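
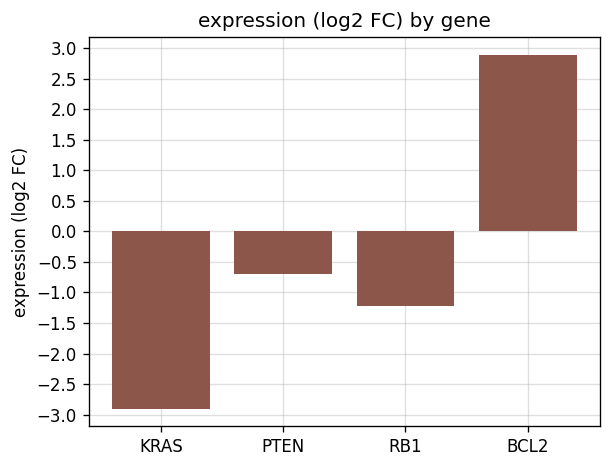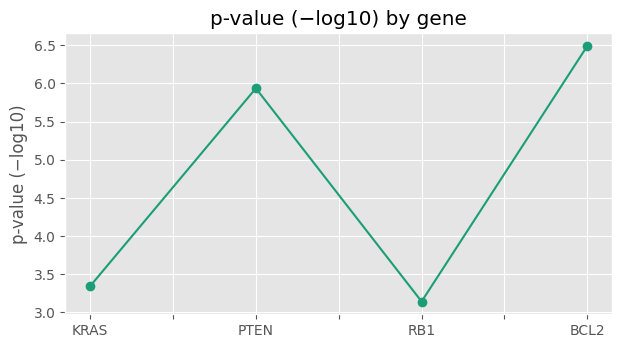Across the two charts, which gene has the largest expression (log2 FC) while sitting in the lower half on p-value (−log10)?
Chart 2 median p-value (−log10) ≈ 5; below-median genes: KRAS, RB1. Among those, RB1 has the highest expression (log2 FC) (≈ -1).

RB1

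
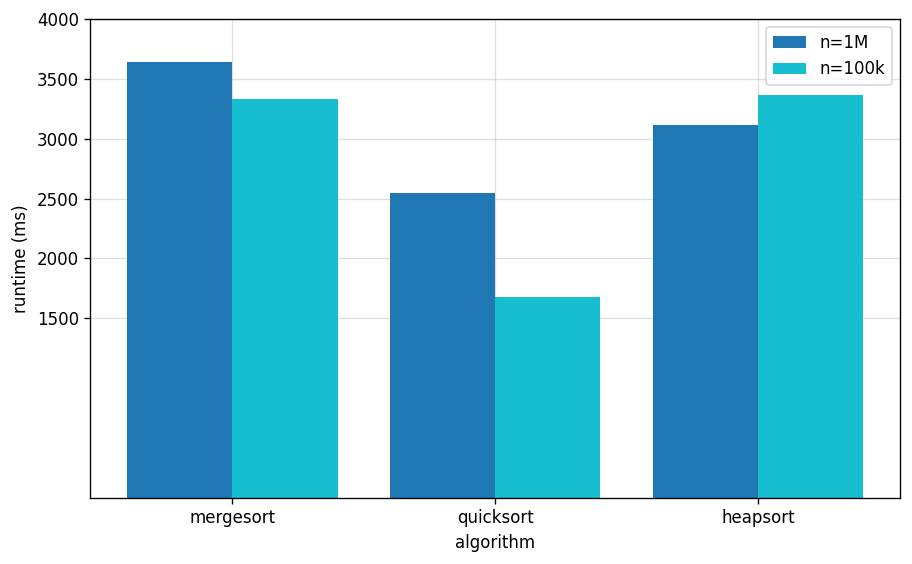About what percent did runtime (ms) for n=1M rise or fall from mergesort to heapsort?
≈ -14.3%

mergesort ≈ 3500, heapsort ≈ 3000; (3000 − 3500) / 3500 ≈ -14.3%.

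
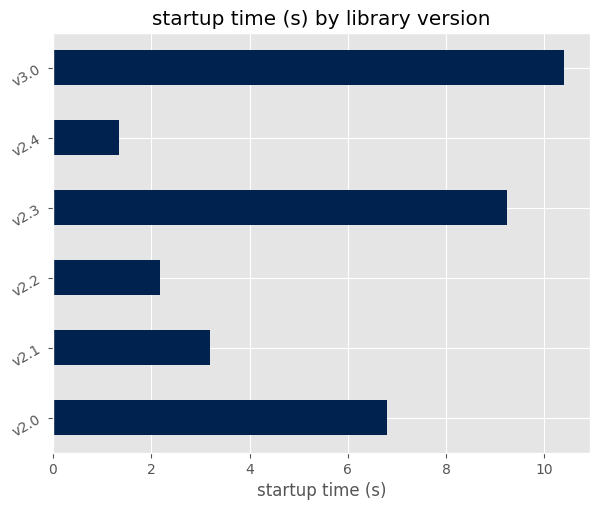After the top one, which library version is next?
v2.3

Top 3: v3.0 ≈ 10, v2.3 ≈ 9, v2.0 ≈ 7.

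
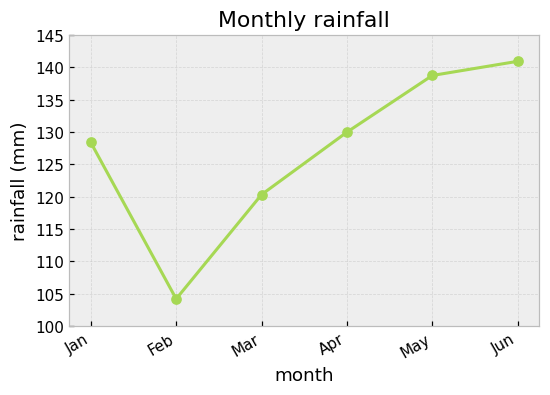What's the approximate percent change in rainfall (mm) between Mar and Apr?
Mar ≈ 120, Apr ≈ 130; (130 − 120) / 120 ≈ +8.3%.

≈ +8.3%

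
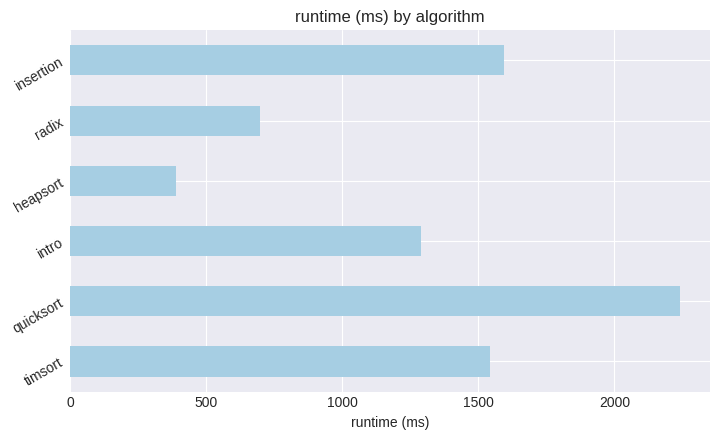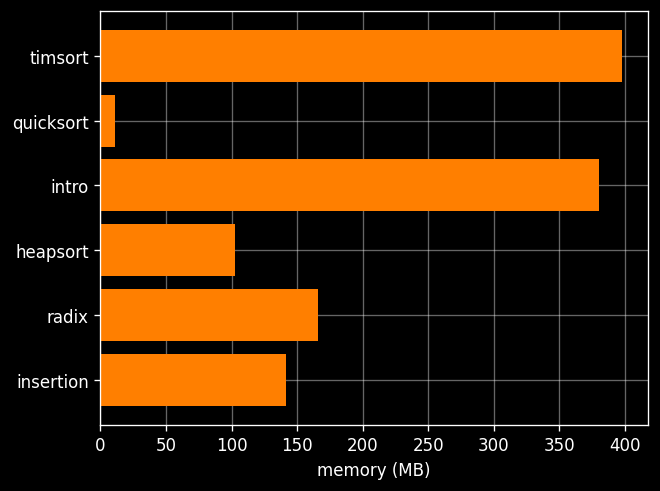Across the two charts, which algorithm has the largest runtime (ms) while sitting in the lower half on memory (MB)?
quicksort

Chart 2 median memory (MB) ≈ 150; below-median algorithms: quicksort, heapsort, insertion. Among those, quicksort has the highest runtime (ms) (≈ 2000).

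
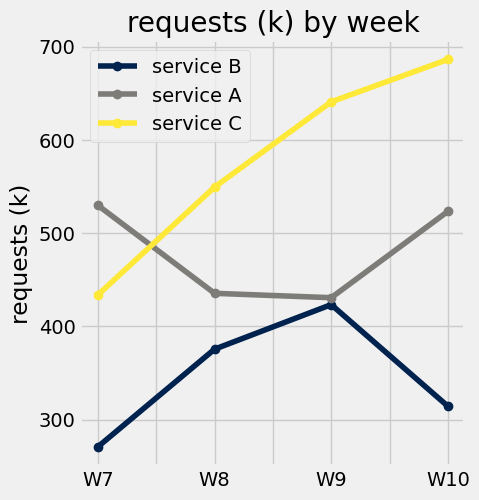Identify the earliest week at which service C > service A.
W7: service C ≈ 450 vs service A ≈ 550 (not yet); W8: service C ≈ 550 vs service A ≈ 450 (first crossover).

W8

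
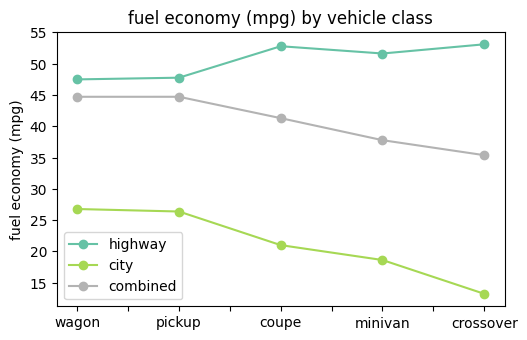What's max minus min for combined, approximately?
Max pickup ≈ 45, min crossover ≈ 35; range ≈ 10.

≈ 10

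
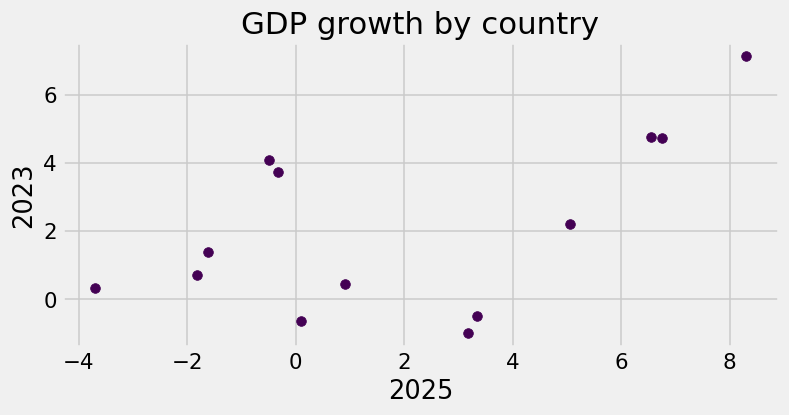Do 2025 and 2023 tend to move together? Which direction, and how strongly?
positive, moderate

Points are positively correlated; moderate (|r| ≈ 0.6).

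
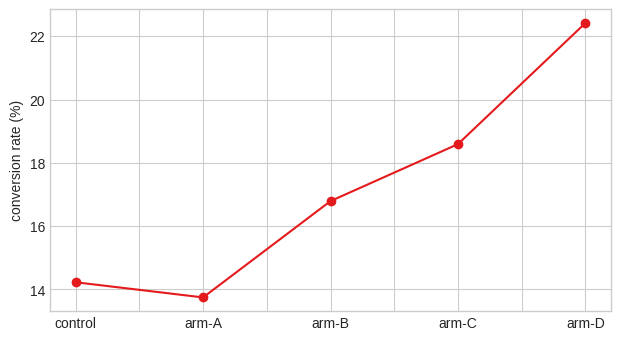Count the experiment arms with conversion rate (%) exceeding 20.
Above 20: arm-D.

1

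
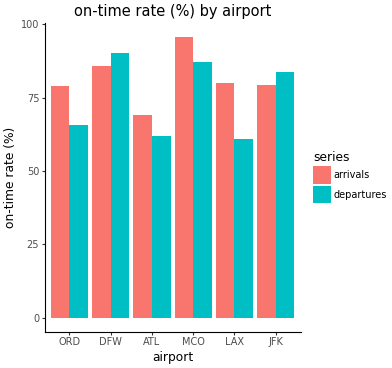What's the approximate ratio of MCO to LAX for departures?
≈ 1.5×

MCO ≈ 90, LAX ≈ 60; 90/60 ≈ 1.5.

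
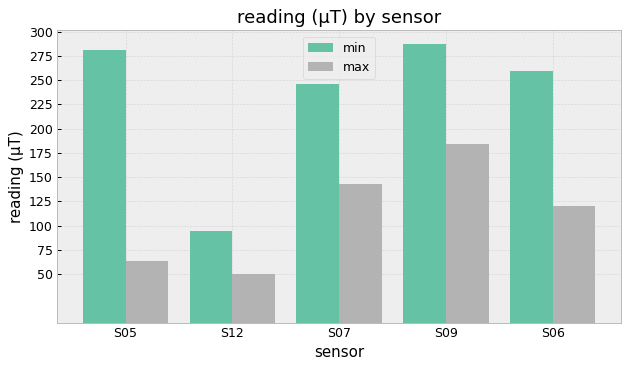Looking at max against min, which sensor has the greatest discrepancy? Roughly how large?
S05: max ≈ 75, min ≈ 275 → gap ≈ 200. Next-largest (S06) is only ≈ 125.

S05, ≈ 200 µT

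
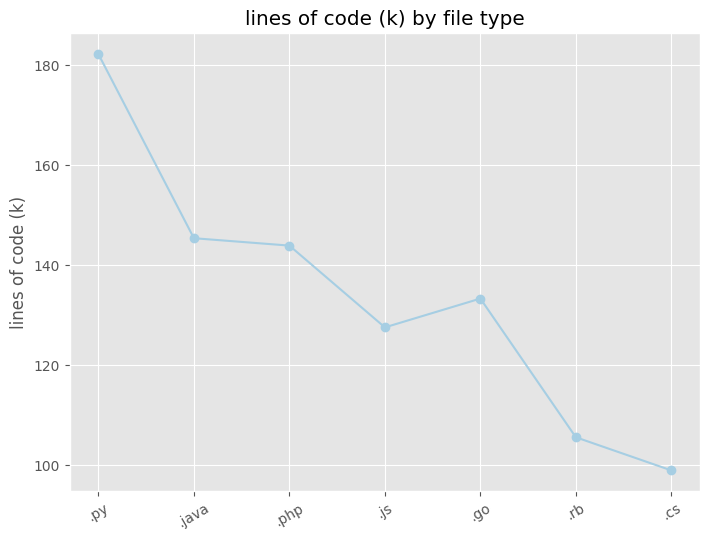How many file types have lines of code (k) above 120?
Above 120: .py, .java, .php, .js, .go.

5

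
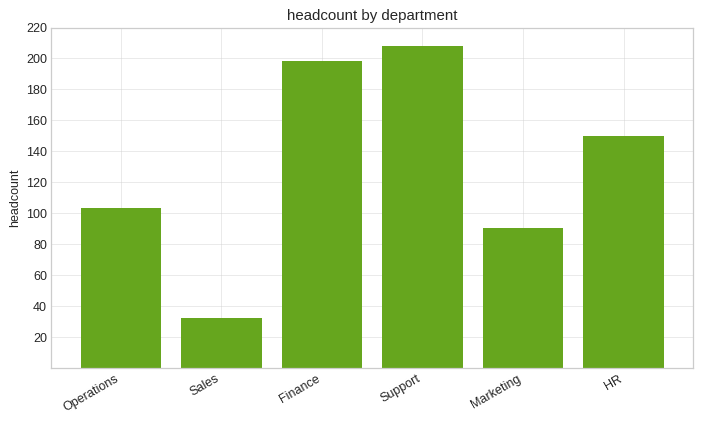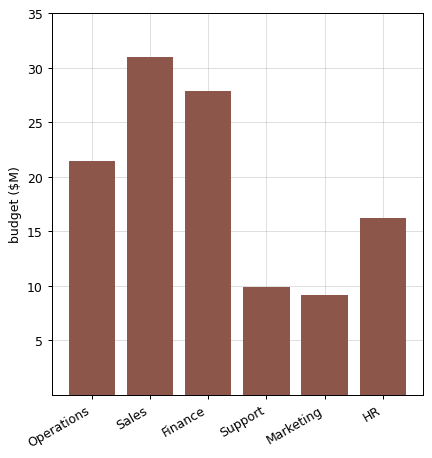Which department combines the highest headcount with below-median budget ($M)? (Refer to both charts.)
Chart 2 median budget ($M) ≈ 20; below-median departments: Support, Marketing, HR. Among those, Support has the highest headcount (≈ 200).

Support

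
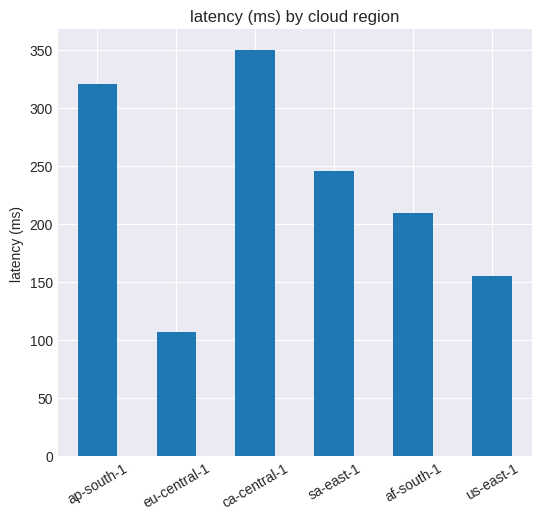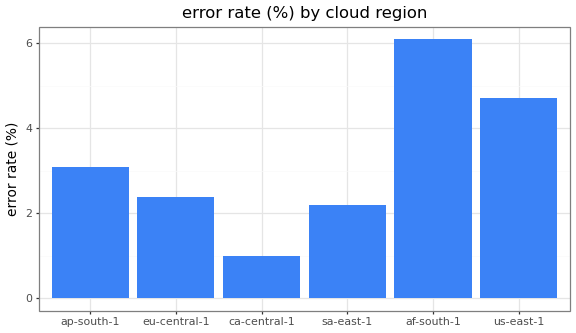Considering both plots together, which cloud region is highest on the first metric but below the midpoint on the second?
Chart 2 median error rate (%) ≈ 3; below-median cloud regions: eu-central-1, ca-central-1, sa-east-1. Among those, ca-central-1 has the highest latency (ms) (≈ 350).

ca-central-1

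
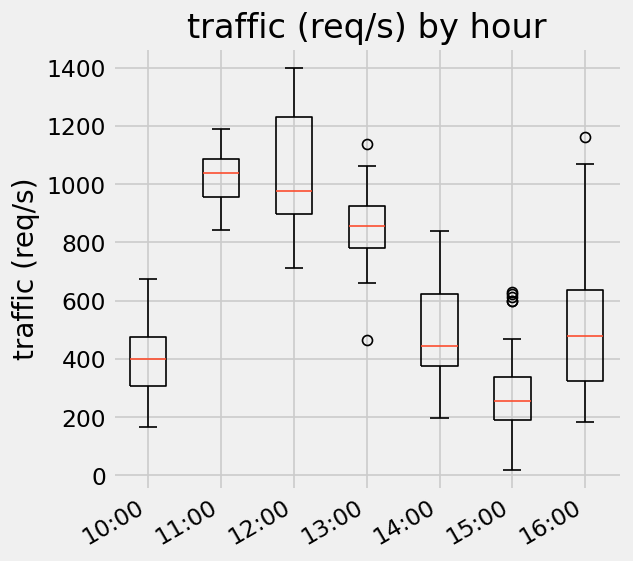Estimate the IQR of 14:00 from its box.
Q3 ≈ 600, Q1 ≈ 400; IQR ≈ 200.

≈ 200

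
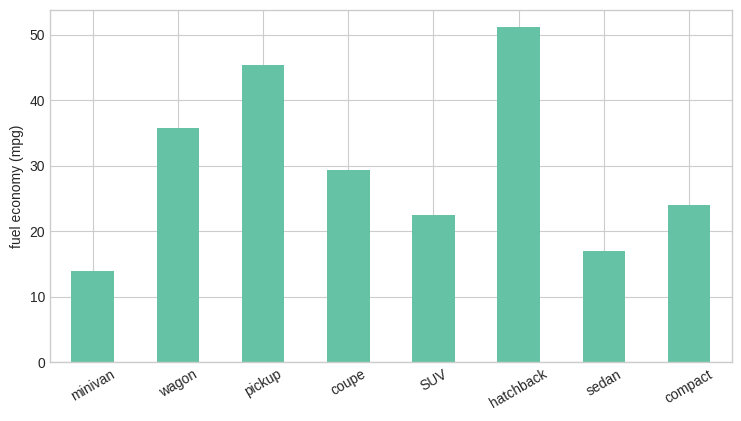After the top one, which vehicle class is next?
Top 3: hatchback ≈ 50, pickup ≈ 45, wagon ≈ 35.

pickup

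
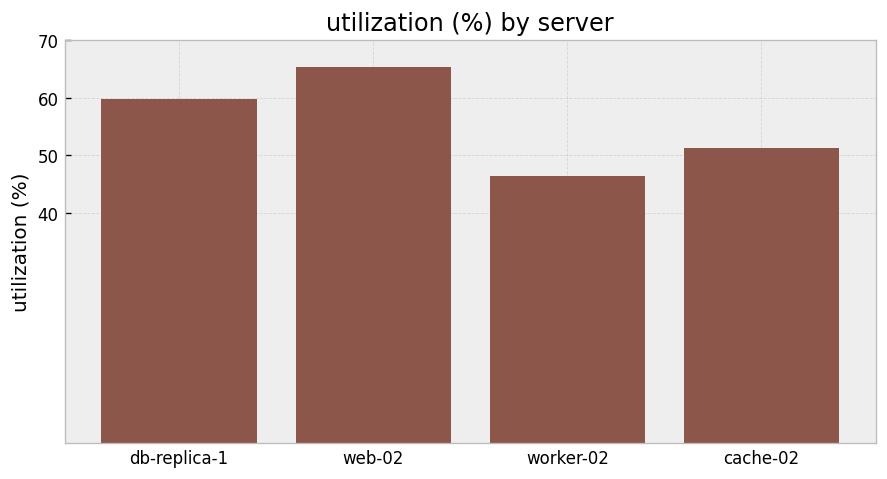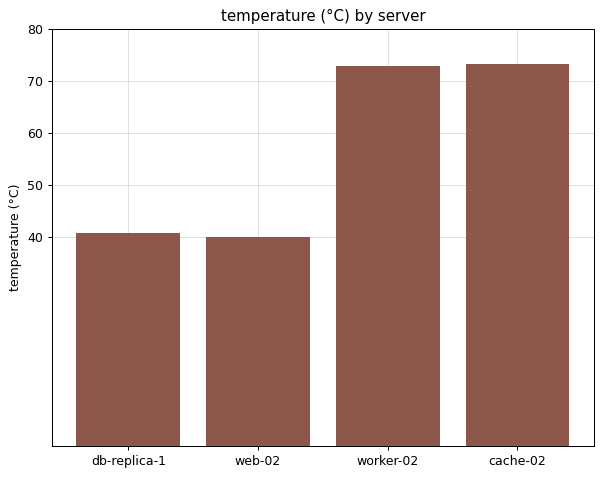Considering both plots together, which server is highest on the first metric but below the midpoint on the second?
web-02

Chart 2 median temperature (°C) ≈ 60; below-median servers: db-replica-1, web-02. Among those, web-02 has the highest utilization (%) (≈ 70).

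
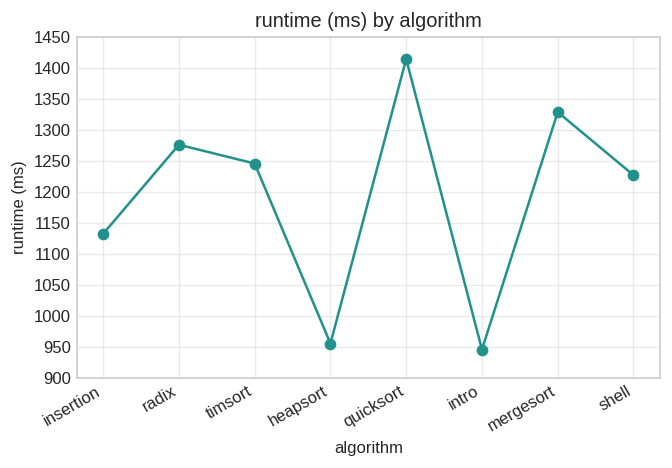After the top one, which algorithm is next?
Top 3: quicksort ≈ 1400, mergesort ≈ 1350, radix ≈ 1300.

mergesort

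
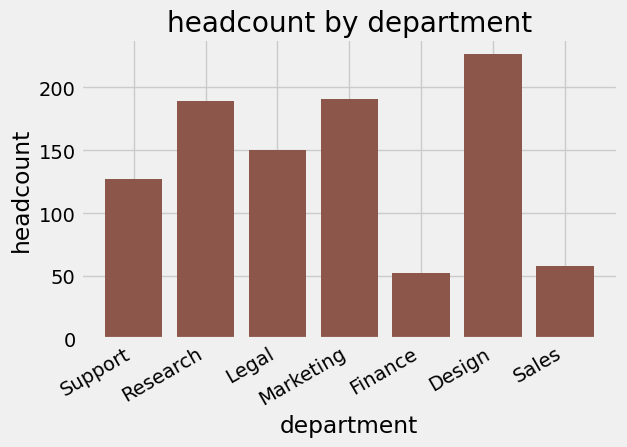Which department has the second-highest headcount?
Marketing

Top 3: Design ≈ 220, Marketing ≈ 200, Research ≈ 180.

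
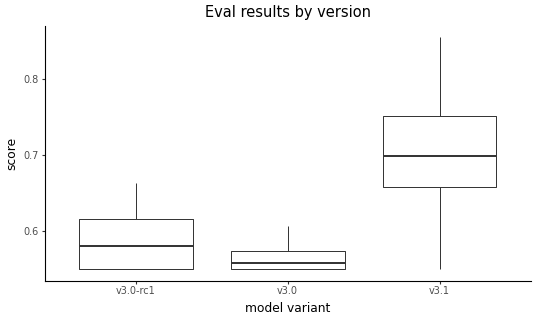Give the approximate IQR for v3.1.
Q3 ≈ 0.76, Q1 ≈ 0.66; IQR ≈ 0.10.

≈ 0.10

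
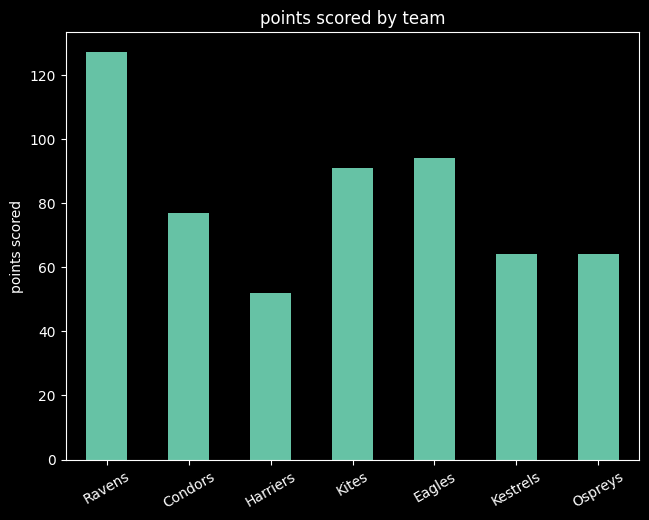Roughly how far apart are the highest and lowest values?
Max Ravens ≈ 120, min Harriers ≈ 60; range ≈ 60.

≈ 60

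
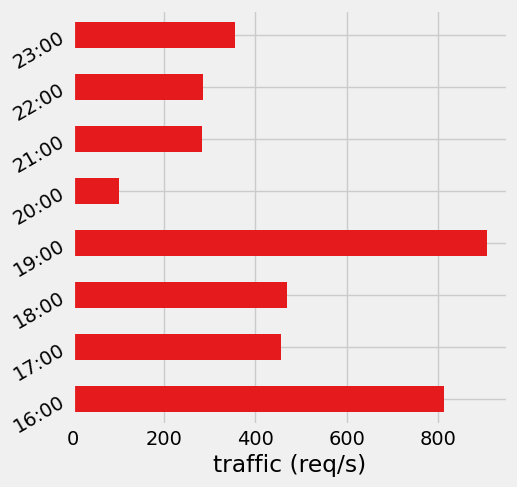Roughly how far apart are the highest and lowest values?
≈ 800

Max 19:00 ≈ 900, min 20:00 ≈ 100; range ≈ 800.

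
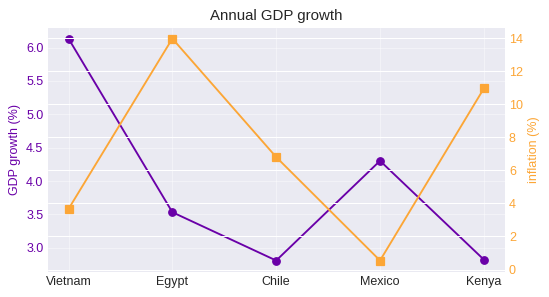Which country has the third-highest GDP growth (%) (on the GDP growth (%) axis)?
Egypt

Top 4 (on the GDP growth (%) axis): Vietnam ≈ 6.0, Mexico ≈ 4.5, Egypt ≈ 3.5, Kenya ≈ 3.0.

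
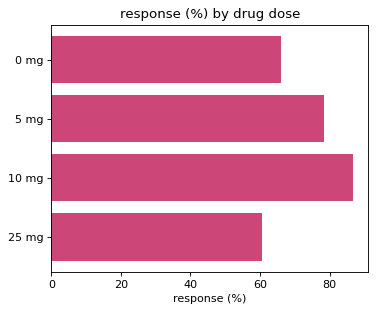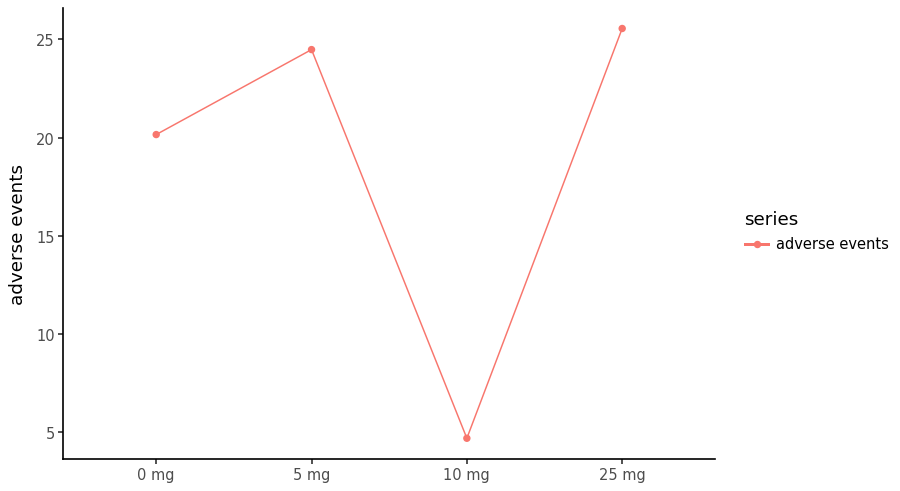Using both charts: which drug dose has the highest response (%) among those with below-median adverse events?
10 mg

Chart 2 median adverse events ≈ 20; below-median drug doses: 0 mg, 10 mg. Among those, 10 mg has the highest response (%) (≈ 90).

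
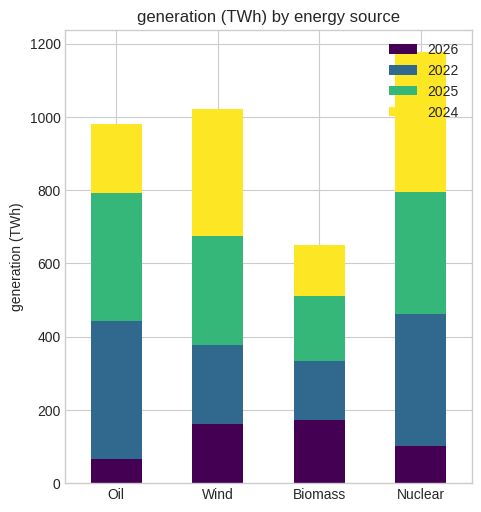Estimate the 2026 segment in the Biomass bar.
≈ 200

2026 top ≈ 200, bottom ≈ 0; segment ≈ 200.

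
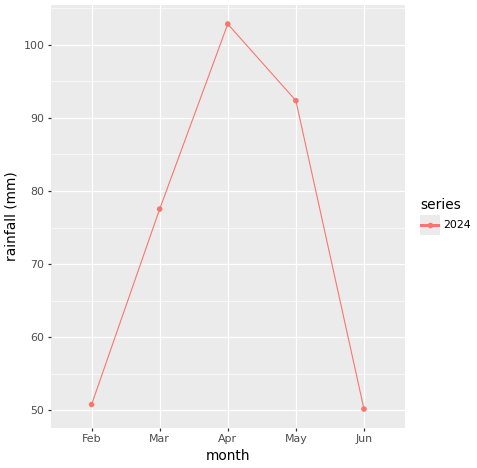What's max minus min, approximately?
Max Apr ≈ 105, min Jun ≈ 50; range ≈ 55.

≈ 55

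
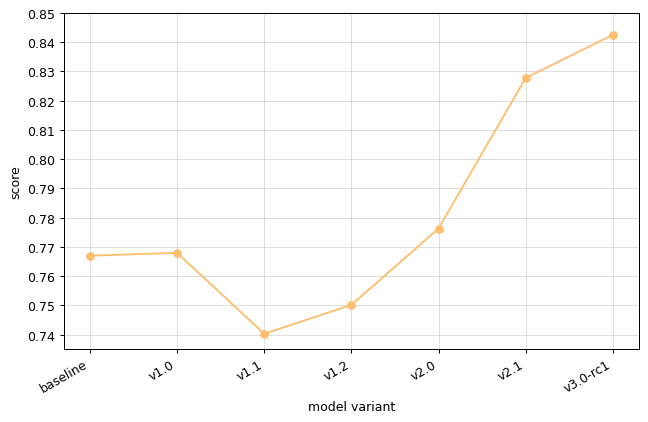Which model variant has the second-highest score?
Top 3: v3.0-rc1 ≈ 0.84, v2.1 ≈ 0.83, v2.0 ≈ 0.78.

v2.1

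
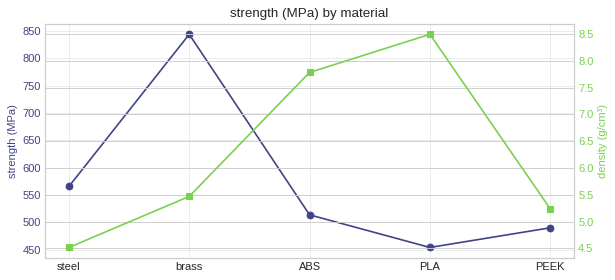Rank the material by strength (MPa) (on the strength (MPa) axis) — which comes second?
Top 3 (on the strength (MPa) axis): brass ≈ 850, steel ≈ 550, ABS ≈ 500.

steel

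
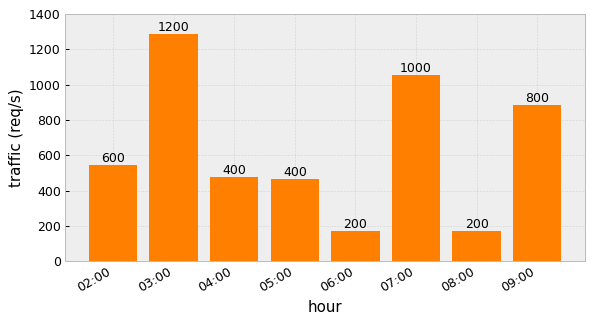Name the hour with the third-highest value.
09:00

Top 4: 03:00 ≈ 1200, 07:00 ≈ 1000, 09:00 ≈ 800, 02:00 ≈ 600.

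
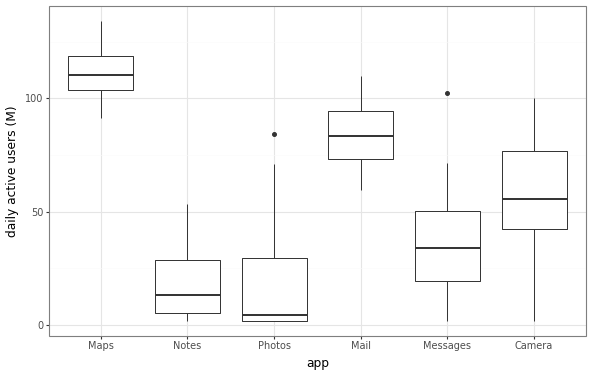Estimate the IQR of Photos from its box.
≈ 30

Q3 ≈ 30, Q1 ≈ 0; IQR ≈ 30.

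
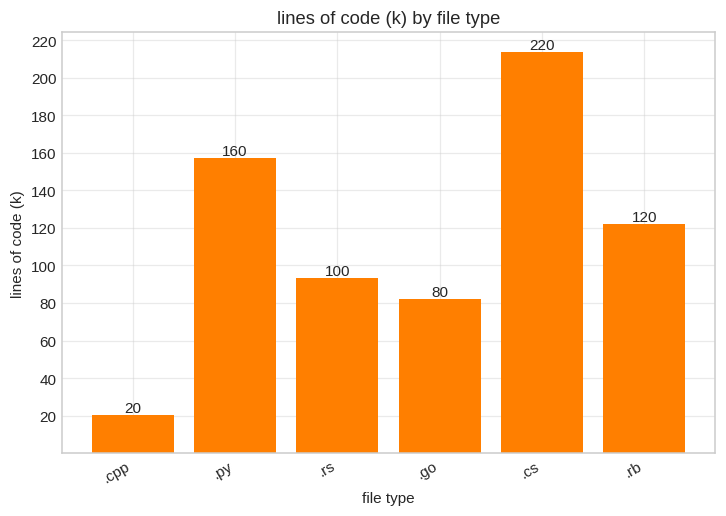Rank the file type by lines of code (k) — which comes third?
Top 4: .cs ≈ 220, .py ≈ 160, .rb ≈ 120, .rs ≈ 100.

.rb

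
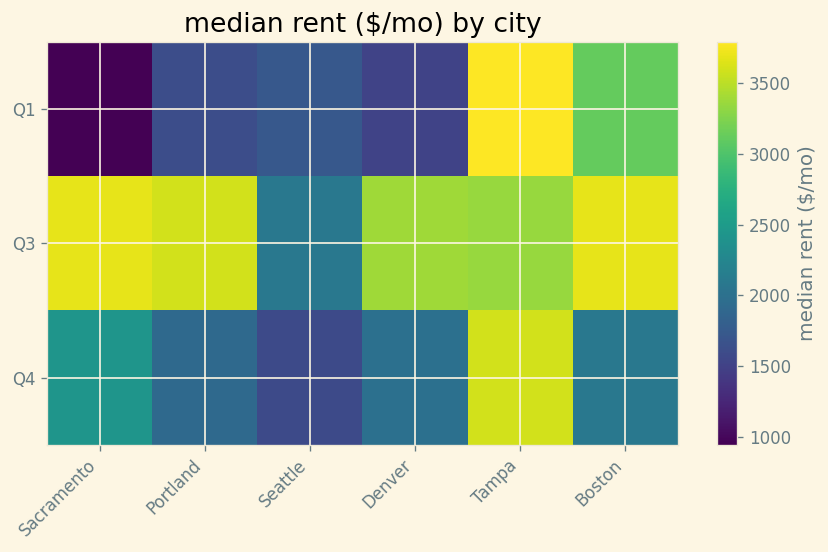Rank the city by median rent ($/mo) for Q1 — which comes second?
Top 3 for Q1: Tampa ≈ 4000, Boston ≈ 3000, Seattle ≈ 1500.

Boston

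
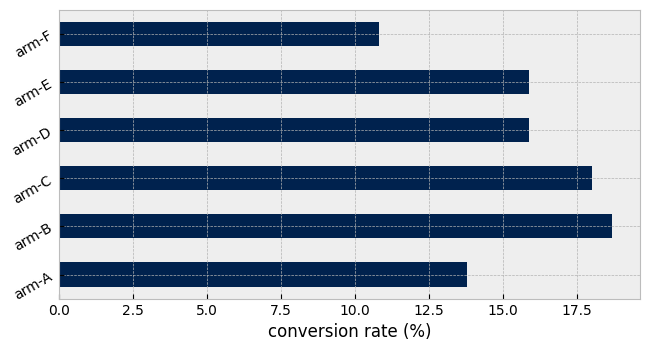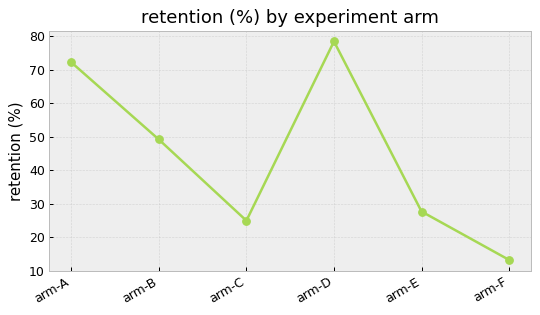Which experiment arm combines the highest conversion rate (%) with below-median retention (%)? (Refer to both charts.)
Chart 2 median retention (%) ≈ 40; below-median experiment arms: arm-C, arm-E, arm-F. Among those, arm-C has the highest conversion rate (%) (≈ 18).

arm-C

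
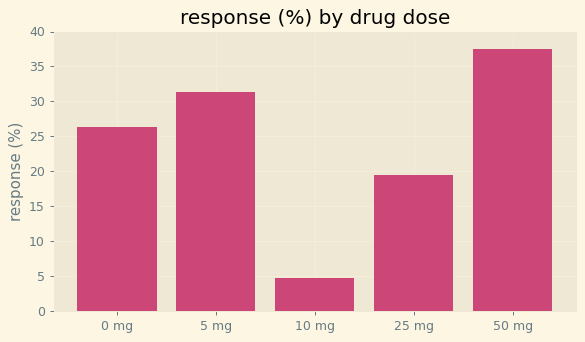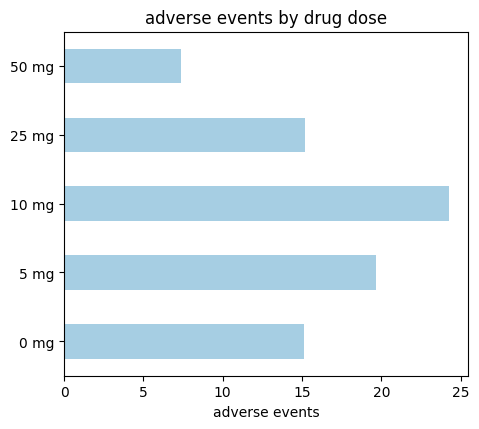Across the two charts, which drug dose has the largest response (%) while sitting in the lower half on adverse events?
Chart 2 median adverse events ≈ 15; below-median drug doses: 0 mg, 50 mg. Among those, 50 mg has the highest response (%) (≈ 35).

50 mg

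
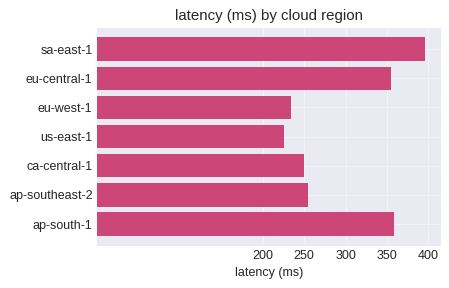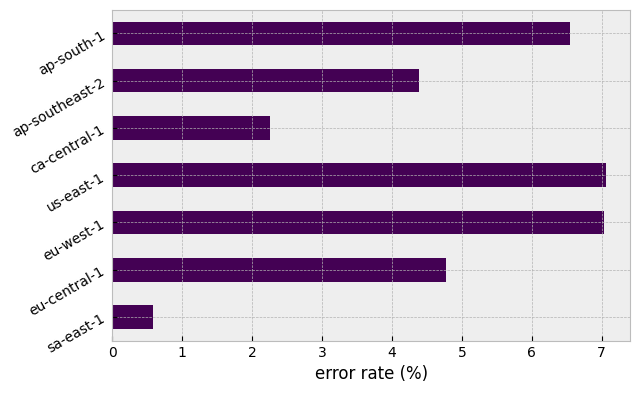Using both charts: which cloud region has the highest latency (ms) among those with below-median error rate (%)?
sa-east-1

Chart 2 median error rate (%) ≈ 5; below-median cloud regions: sa-east-1, ca-central-1, ap-southeast-2. Among those, sa-east-1 has the highest latency (ms) (≈ 400).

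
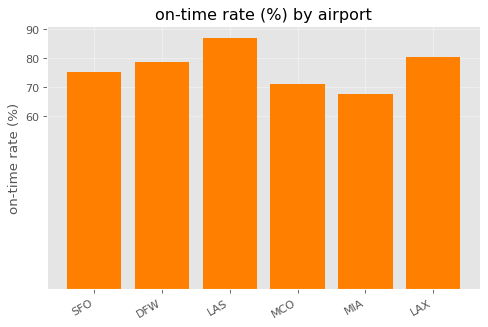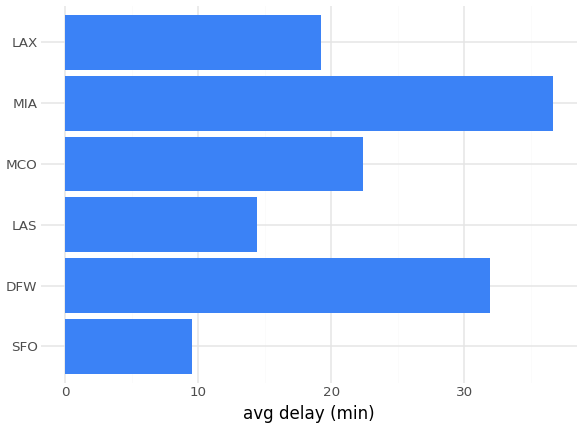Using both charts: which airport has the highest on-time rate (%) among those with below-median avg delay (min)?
Chart 2 median avg delay (min) ≈ 20; below-median airports: SFO, LAS, LAX. Among those, LAS has the highest on-time rate (%) (≈ 90).

LAS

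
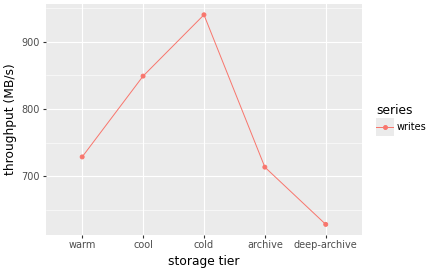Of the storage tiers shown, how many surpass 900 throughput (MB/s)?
Above 900: cold.

1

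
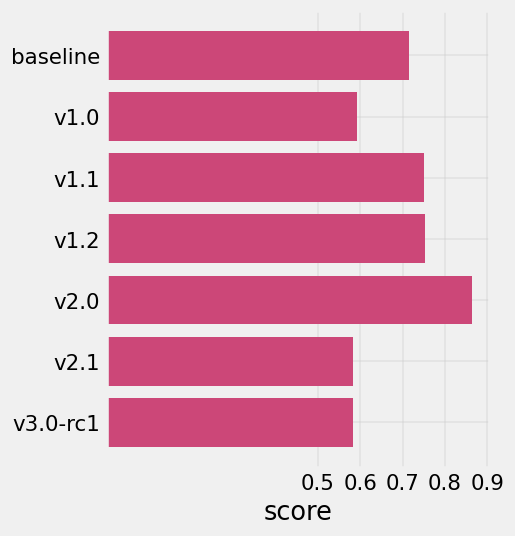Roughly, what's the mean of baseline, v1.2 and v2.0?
≈ 0.8

(0.7 + 0.8 + 0.9) / 3 ≈ 0.8.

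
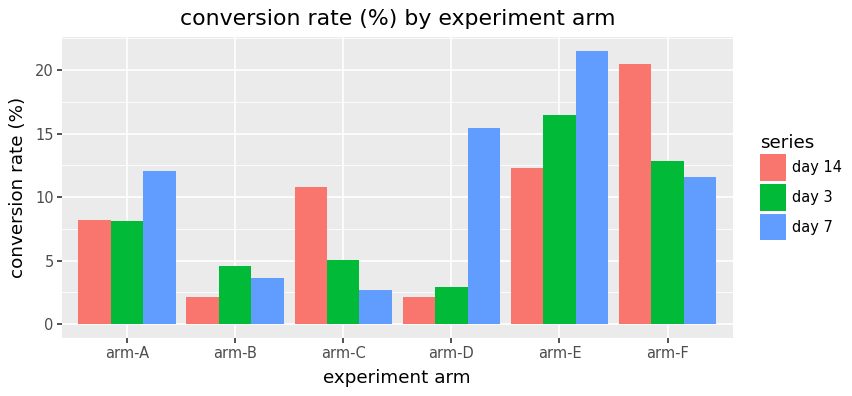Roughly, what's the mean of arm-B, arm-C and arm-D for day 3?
(4 + 6 + 2) / 3 ≈ 4.

≈ 4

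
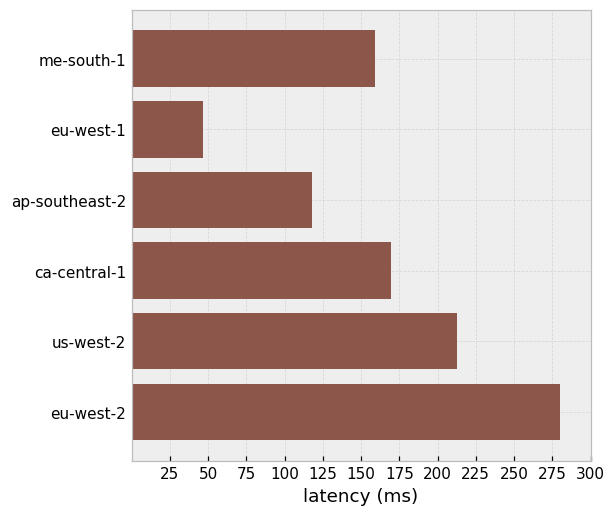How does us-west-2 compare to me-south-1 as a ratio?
≈ 1.5×

us-west-2 ≈ 225, me-south-1 ≈ 150; 225/150 ≈ 1.5.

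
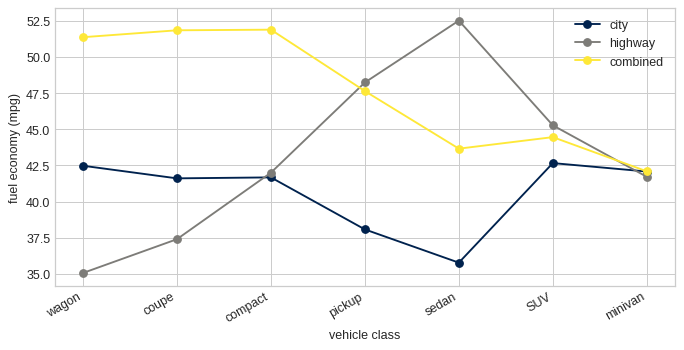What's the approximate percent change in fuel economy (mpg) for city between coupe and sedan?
≈ -14.3%

coupe ≈ 42, sedan ≈ 36; (36 − 42) / 42 ≈ -14.3%.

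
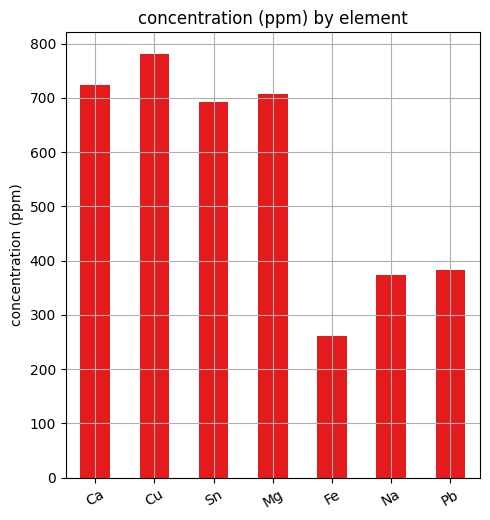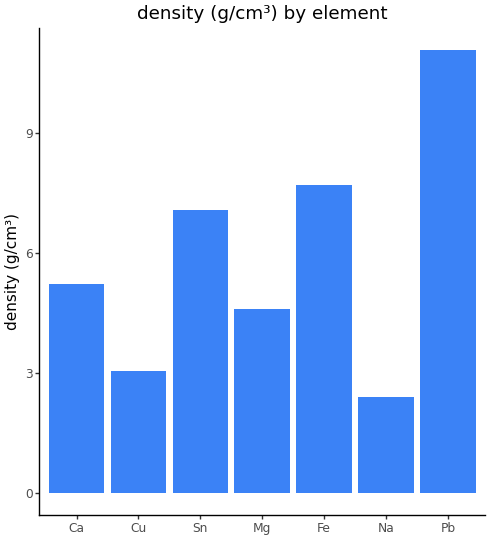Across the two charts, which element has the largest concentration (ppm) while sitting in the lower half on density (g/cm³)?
Cu

Chart 2 median density (g/cm³) ≈ 6; below-median elements: Cu, Mg, Na. Among those, Cu has the highest concentration (ppm) (≈ 800).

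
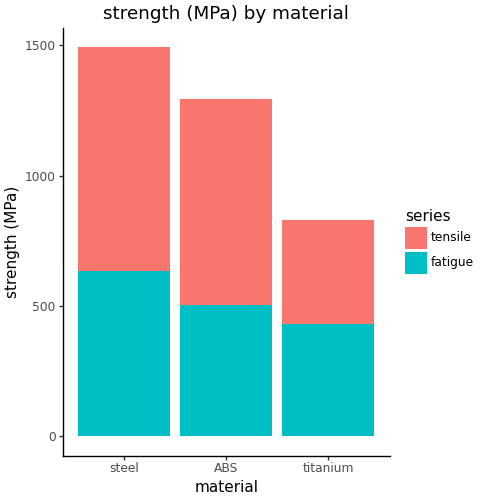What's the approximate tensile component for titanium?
tensile top ≈ 800, bottom ≈ 400; segment ≈ 400.

≈ 400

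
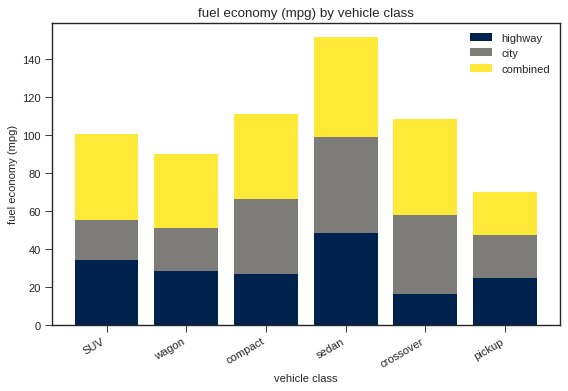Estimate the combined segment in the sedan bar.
≈ 60

combined top ≈ 160, bottom ≈ 100; segment ≈ 60.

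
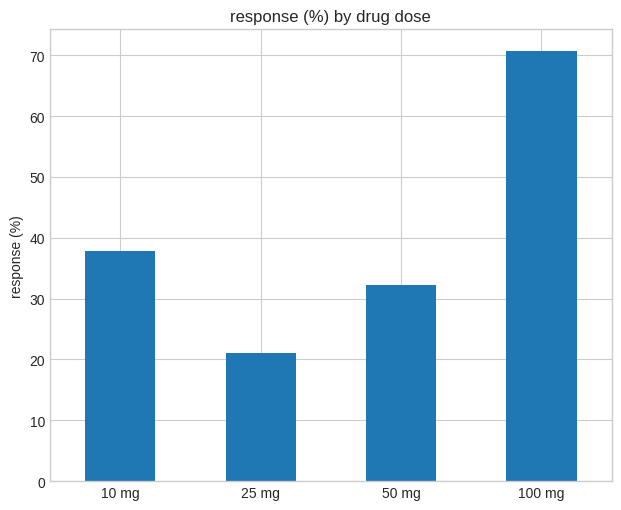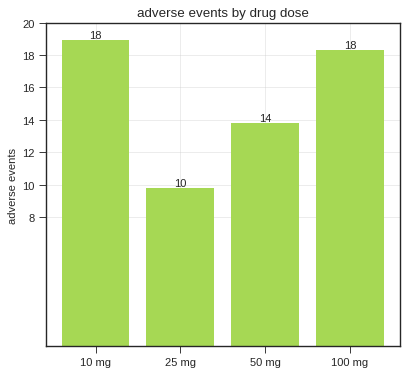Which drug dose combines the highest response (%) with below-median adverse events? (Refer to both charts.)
Chart 2 median adverse events ≈ 16; below-median drug doses: 25 mg, 50 mg. Among those, 50 mg has the highest response (%) (≈ 30).

50 mg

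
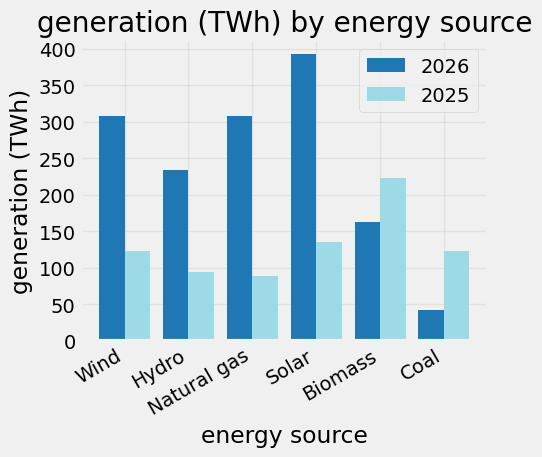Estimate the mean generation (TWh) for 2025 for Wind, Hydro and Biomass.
(100 + 100 + 200) / 3 ≈ 133.

≈ 133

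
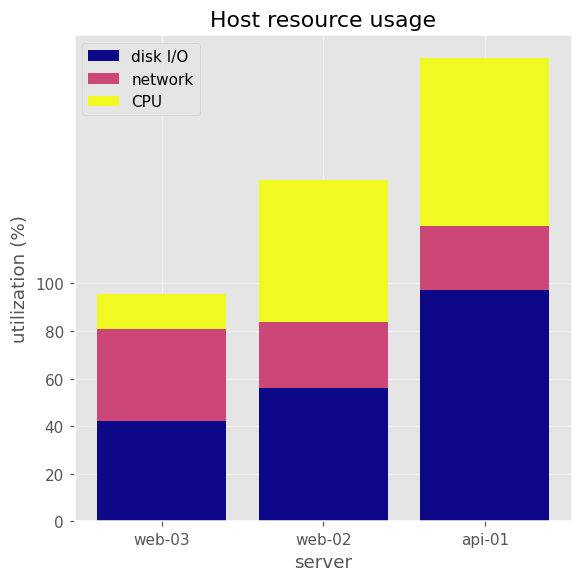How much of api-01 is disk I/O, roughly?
≈ 100

disk I/O top ≈ 100, bottom ≈ 0; segment ≈ 100.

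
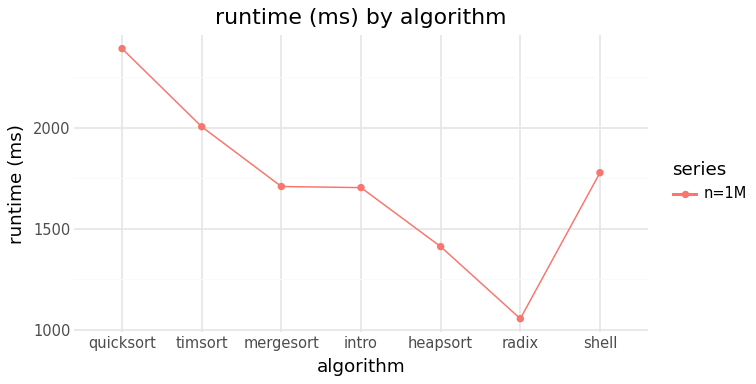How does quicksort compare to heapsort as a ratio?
≈ 1.71×

quicksort ≈ 2400, heapsort ≈ 1400; 2400/1400 ≈ 1.71.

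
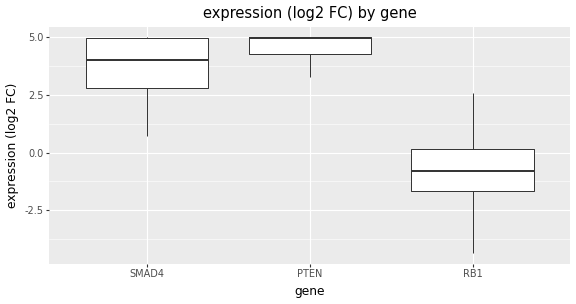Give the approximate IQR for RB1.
≈ 1.5

Q3 ≈ 0.0, Q1 ≈ -1.5; IQR ≈ 1.5.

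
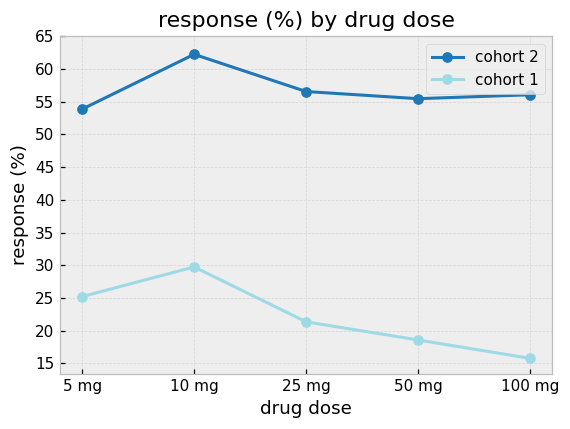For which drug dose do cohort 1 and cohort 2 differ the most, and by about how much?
100 mg, ≈ 40 %

100 mg: cohort 1 ≈ 15, cohort 2 ≈ 55 → gap ≈ 40. Next-largest (50 mg) is only ≈ 35.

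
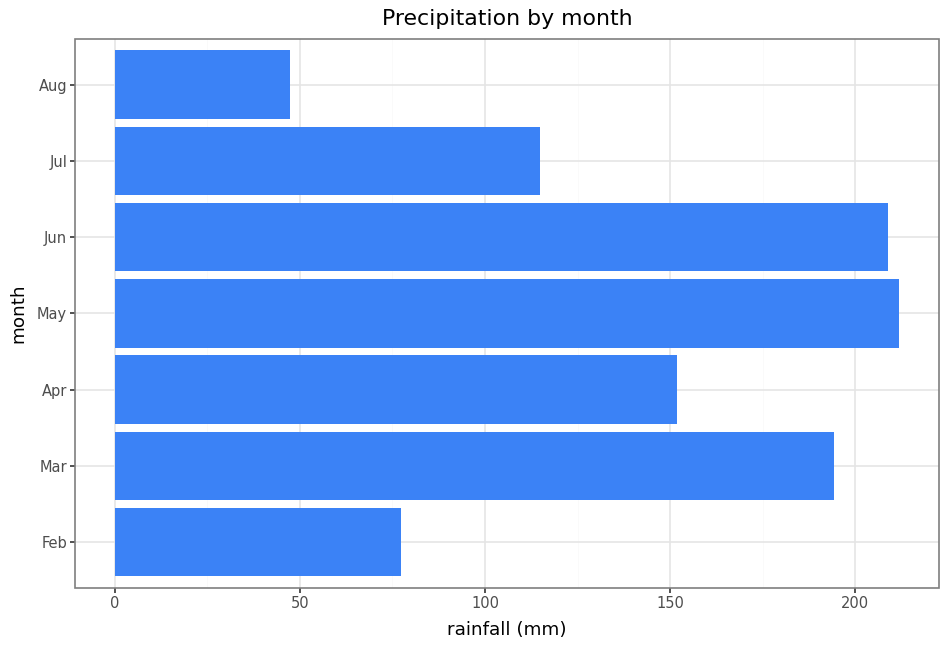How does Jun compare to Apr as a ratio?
≈ 1.25×

Jun ≈ 200, Apr ≈ 160; 200/160 ≈ 1.25.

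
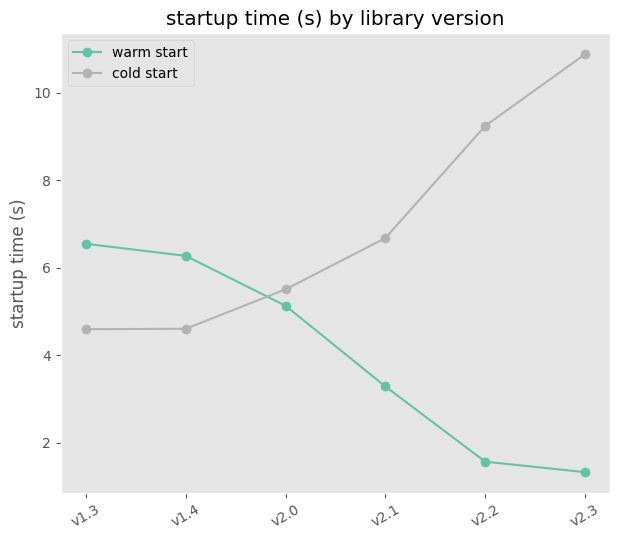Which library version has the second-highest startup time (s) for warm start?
Top 3 for warm start: v1.3 ≈ 7, v1.4 ≈ 6, v2.0 ≈ 5.

v1.4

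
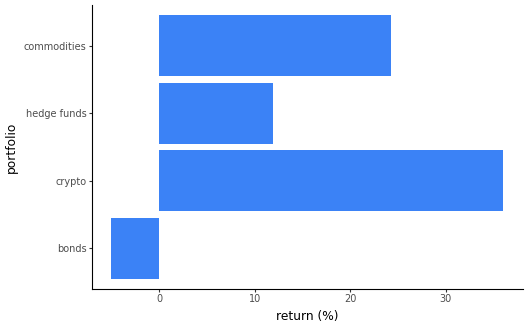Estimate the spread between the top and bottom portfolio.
≈ 40

Max crypto ≈ 35, min bonds ≈ -5; range ≈ 40.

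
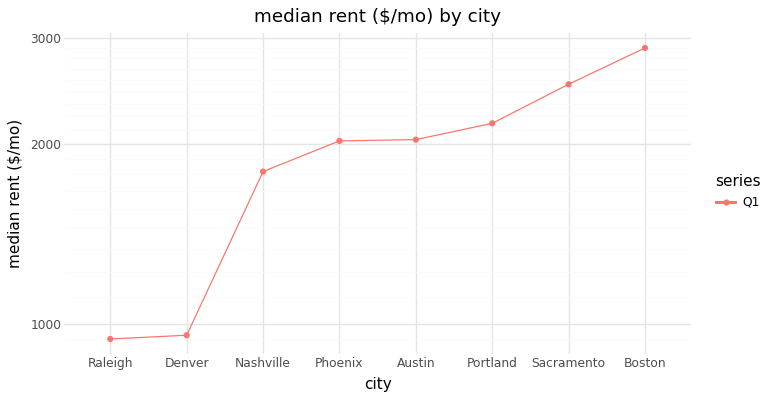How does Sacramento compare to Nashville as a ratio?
≈ 1.44×

Sacramento ≈ 2600, Nashville ≈ 1800; 2600/1800 ≈ 1.44.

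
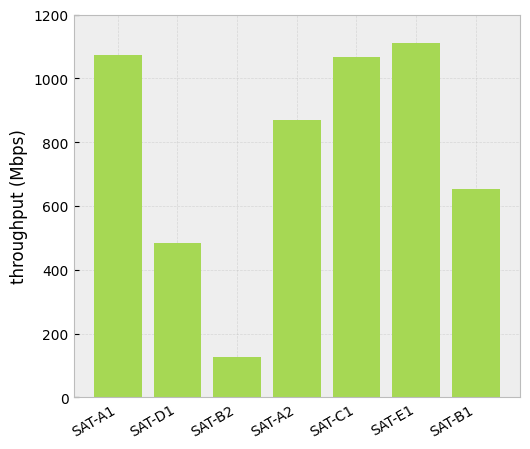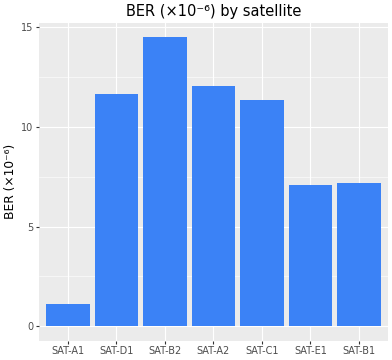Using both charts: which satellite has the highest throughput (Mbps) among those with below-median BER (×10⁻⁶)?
SAT-E1

Chart 2 median BER (×10⁻⁶) ≈ 12; below-median satellites: SAT-A1, SAT-E1, SAT-B1. Among those, SAT-E1 has the highest throughput (Mbps) (≈ 1200).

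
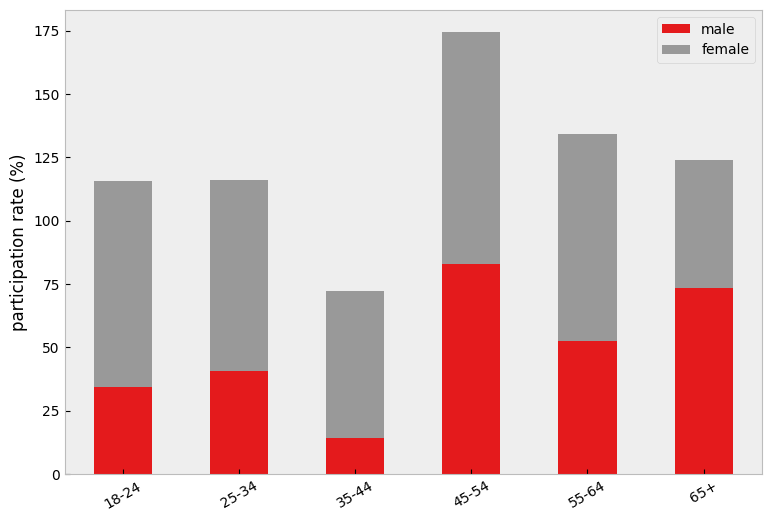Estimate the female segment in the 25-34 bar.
female top ≈ 120, bottom ≈ 40; segment ≈ 80.

≈ 80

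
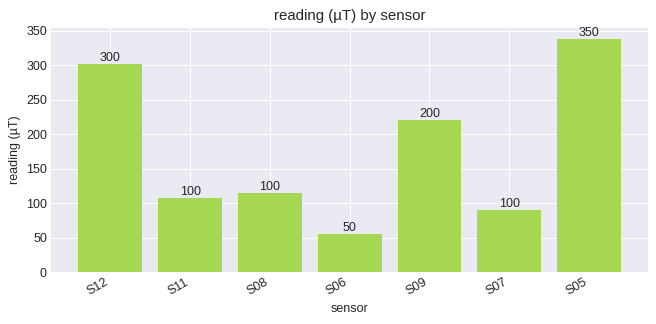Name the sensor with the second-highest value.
S12

Top 3: S05 ≈ 350, S12 ≈ 300, S09 ≈ 200.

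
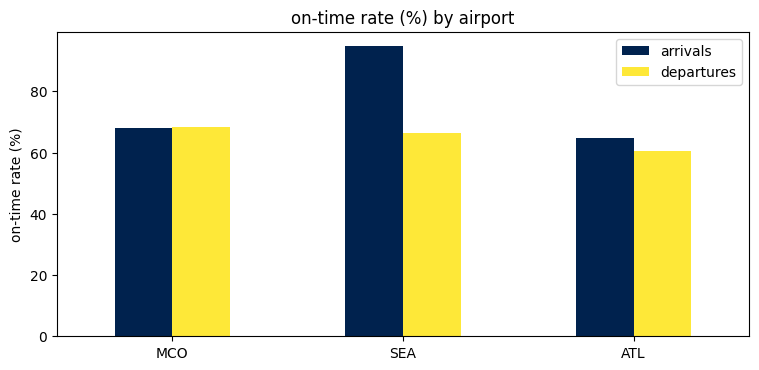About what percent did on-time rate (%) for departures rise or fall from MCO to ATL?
≈ -14.3%

MCO ≈ 70, ATL ≈ 60; (60 − 70) / 70 ≈ -14.3%.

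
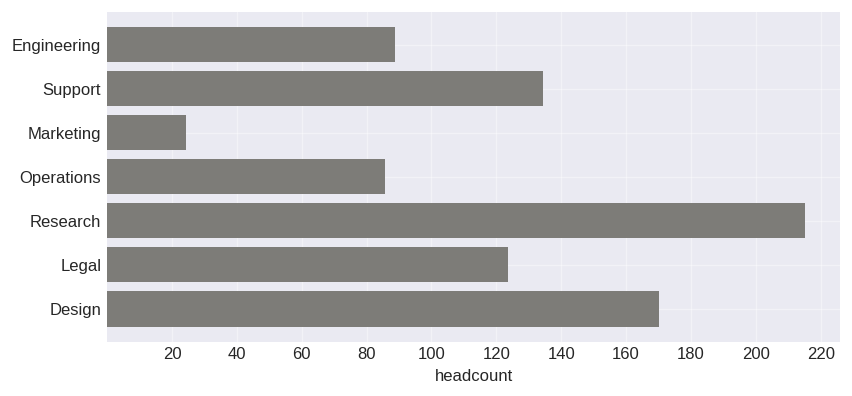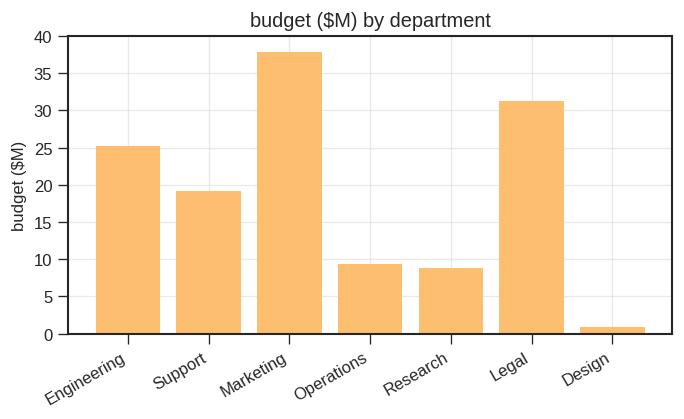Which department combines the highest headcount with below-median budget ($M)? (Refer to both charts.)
Research

Chart 2 median budget ($M) ≈ 20; below-median departments: Operations, Research, Design. Among those, Research has the highest headcount (≈ 220).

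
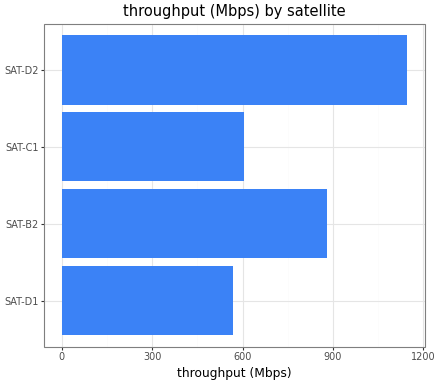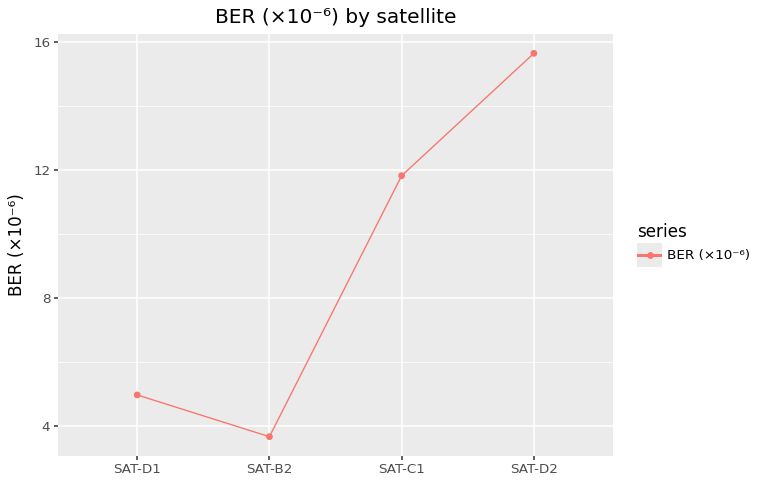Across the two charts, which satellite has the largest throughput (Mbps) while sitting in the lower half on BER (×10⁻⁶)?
SAT-B2

Chart 2 median BER (×10⁻⁶) ≈ 8; below-median satellites: SAT-D1, SAT-B2. Among those, SAT-B2 has the highest throughput (Mbps) (≈ 800).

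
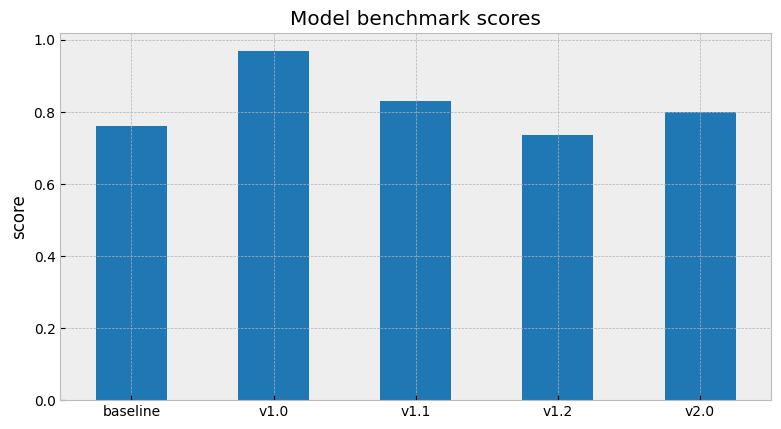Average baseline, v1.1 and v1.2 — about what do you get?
≈ 0.77

(0.8 + 0.8 + 0.7) / 3 ≈ 0.77.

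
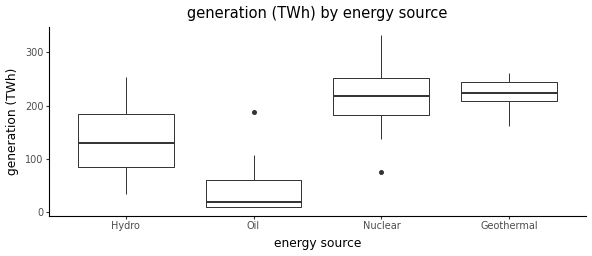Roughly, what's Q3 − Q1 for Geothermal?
Q3 ≈ 240, Q1 ≈ 200; IQR ≈ 40.

≈ 40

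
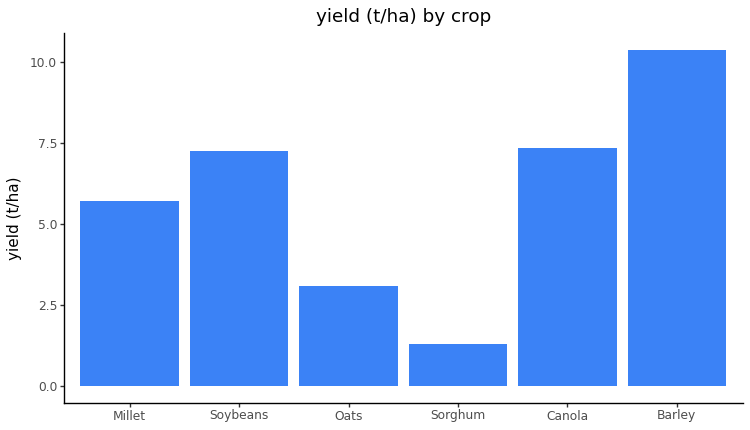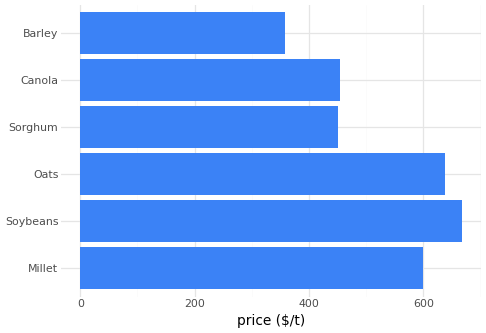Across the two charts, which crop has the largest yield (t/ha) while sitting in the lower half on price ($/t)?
Barley

Chart 2 median price ($/t) ≈ 500; below-median crops: Sorghum, Canola, Barley. Among those, Barley has the highest yield (t/ha) (≈ 10).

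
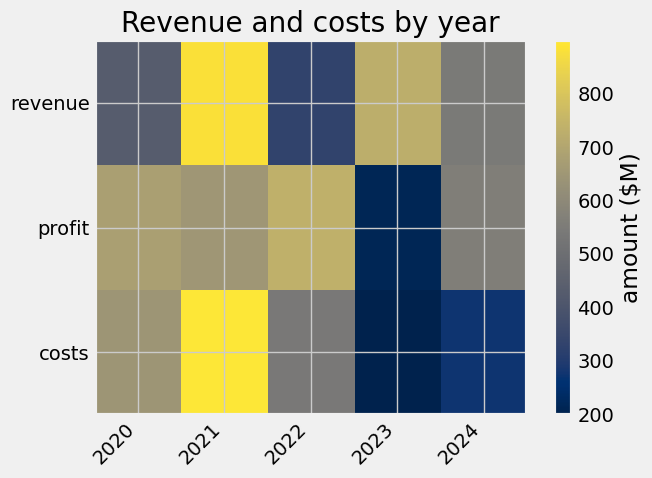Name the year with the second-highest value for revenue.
Top 3 for revenue: 2021 ≈ 900, 2023 ≈ 700, 2024 ≈ 500.

2023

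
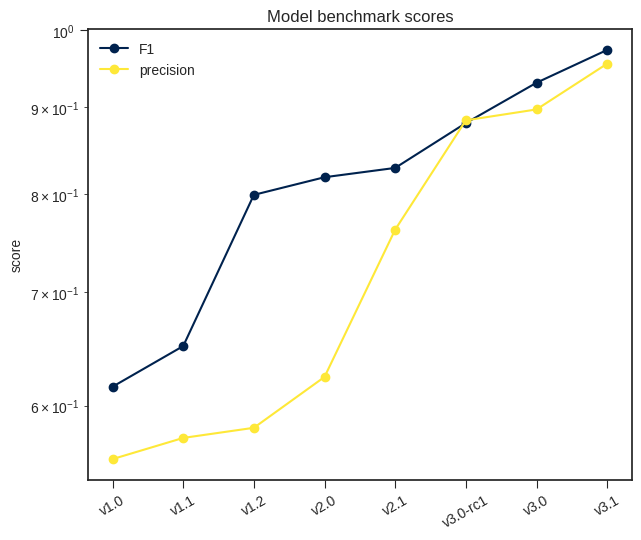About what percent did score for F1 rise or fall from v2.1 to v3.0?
v2.1 ≈ 0.85, v3.0 ≈ 0.95; (0.95 − 0.85) / 0.85 ≈ +11.8%.

≈ +11.8%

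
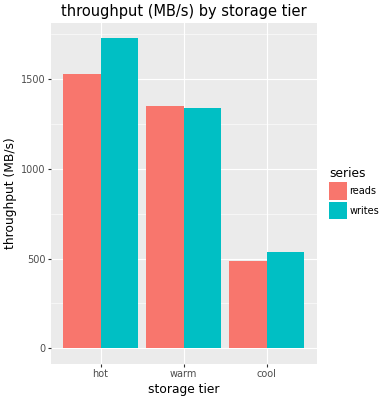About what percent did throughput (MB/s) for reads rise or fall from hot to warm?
hot ≈ 1600, warm ≈ 1400; (1400 − 1600) / 1600 ≈ -12.5%.

≈ -12.5%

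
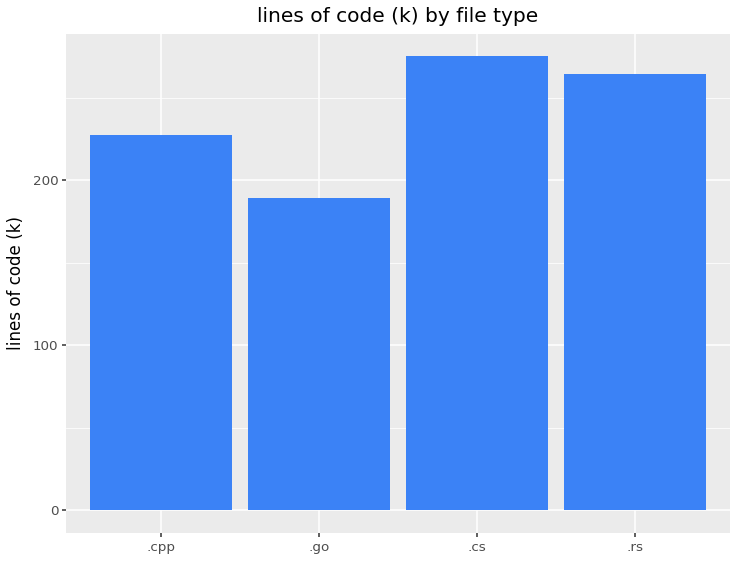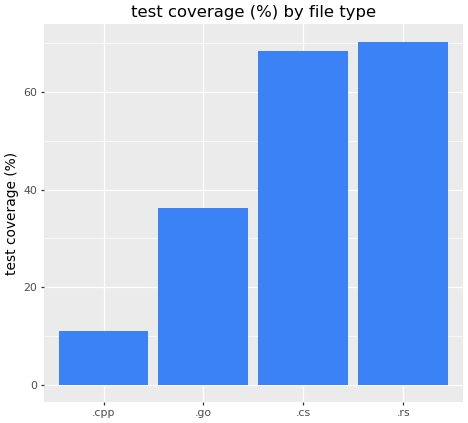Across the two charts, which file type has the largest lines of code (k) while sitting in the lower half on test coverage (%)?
Chart 2 median test coverage (%) ≈ 50; below-median file types: .cpp, .go. Among those, .cpp has the highest lines of code (k) (≈ 250).

.cpp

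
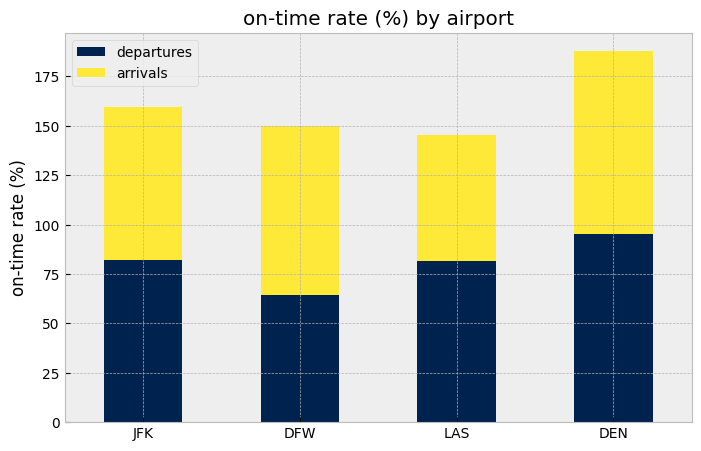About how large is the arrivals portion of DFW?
≈ 80

arrivals top ≈ 140, bottom ≈ 60; segment ≈ 80.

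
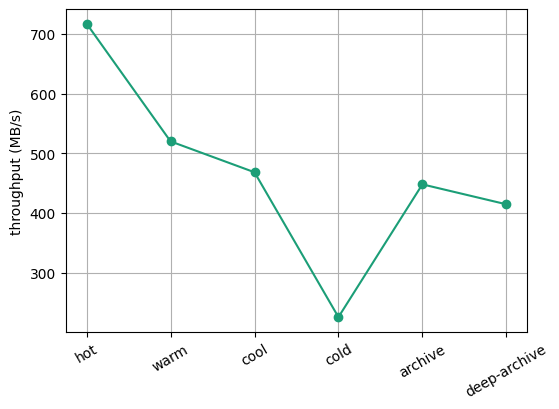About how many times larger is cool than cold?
≈ 1.8×

cool ≈ 450, cold ≈ 250; 450/250 ≈ 1.8.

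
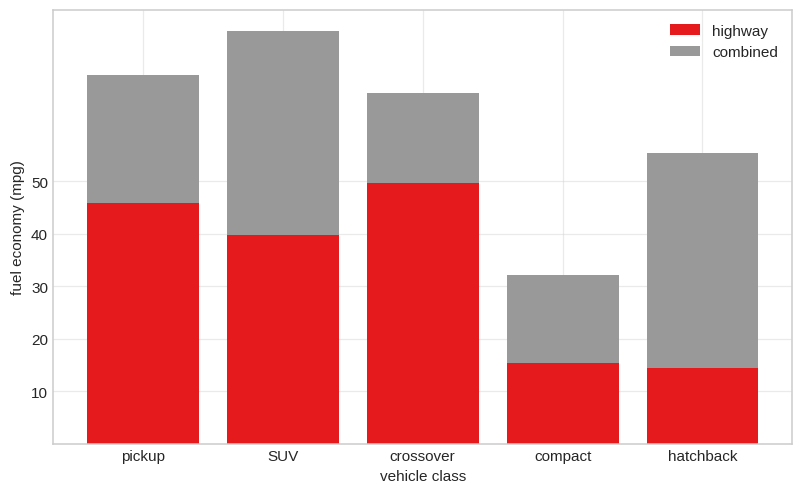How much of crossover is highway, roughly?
highway top ≈ 50, bottom ≈ 0; segment ≈ 50.

≈ 50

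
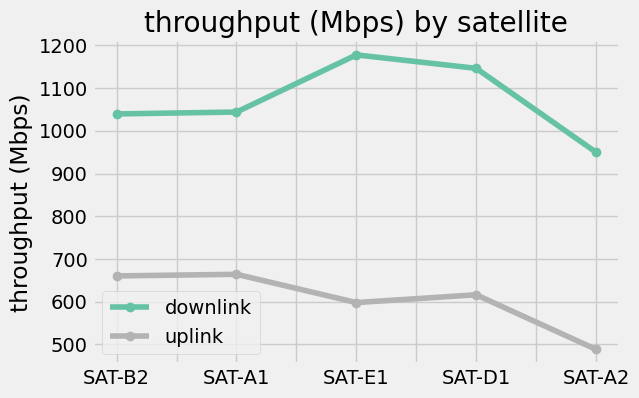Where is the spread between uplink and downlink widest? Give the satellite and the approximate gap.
SAT-E1: uplink ≈ 600, downlink ≈ 1200 → gap ≈ 600. Next-largest (SAT-D1) is only ≈ 500.

SAT-E1, ≈ 600 Mbps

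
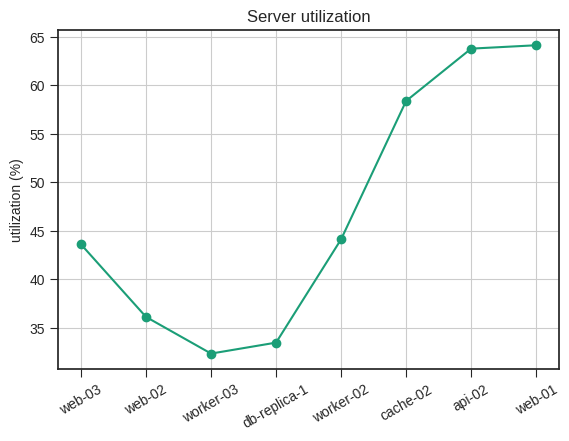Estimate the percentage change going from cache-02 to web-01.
cache-02 ≈ 60, web-01 ≈ 65; (65 − 60) / 60 ≈ +8.3%.

≈ +8.3%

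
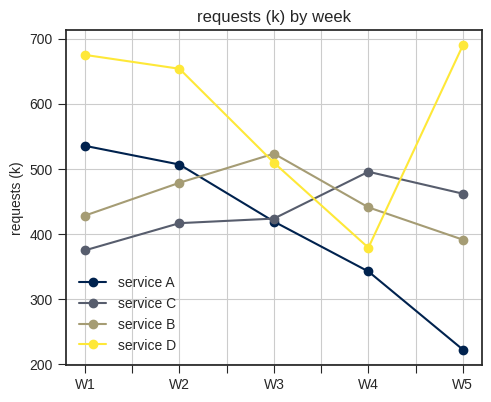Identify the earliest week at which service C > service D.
W3: service C ≈ 400 vs service D ≈ 500 (not yet); W4: service C ≈ 500 vs service D ≈ 400 (first crossover).

W4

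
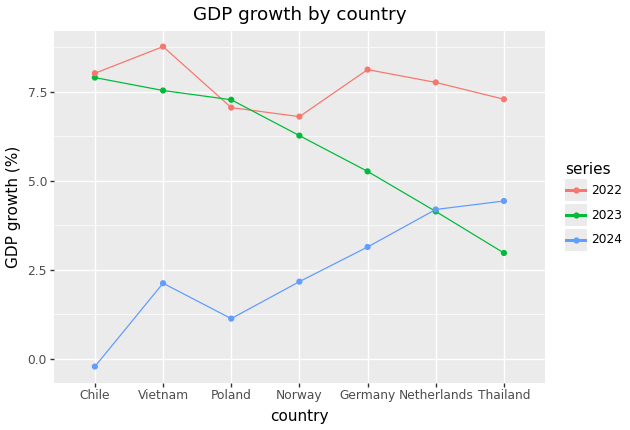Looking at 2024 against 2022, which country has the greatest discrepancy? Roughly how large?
Chile, ≈ 8 %

Chile: 2024 ≈ 0, 2022 ≈ 8 → gap ≈ 8. Next-largest (Vietnam) is only ≈ 7.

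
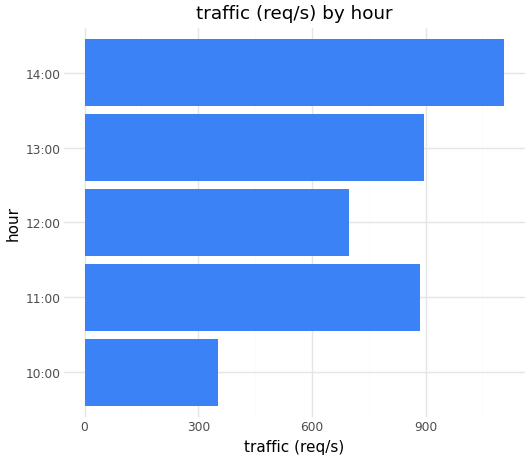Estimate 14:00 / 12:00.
≈ 1.57×

14:00 ≈ 1100, 12:00 ≈ 700; 1100/700 ≈ 1.57.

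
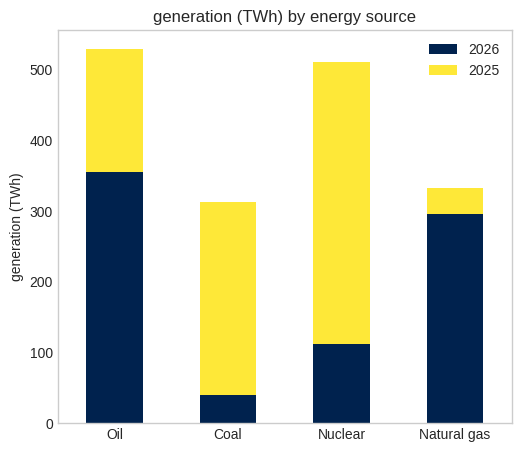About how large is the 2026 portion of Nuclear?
≈ 100

2026 top ≈ 100, bottom ≈ 0; segment ≈ 100.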